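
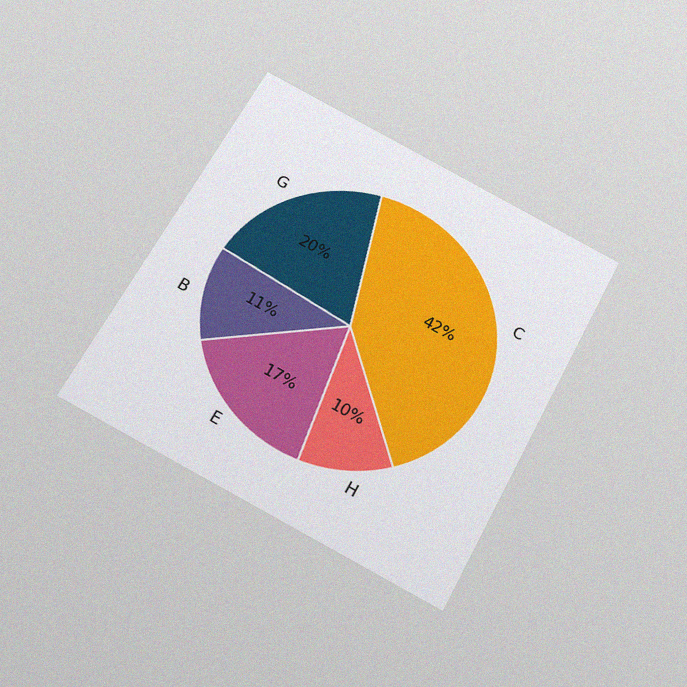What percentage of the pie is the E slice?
The chart is tilted about 28° clockwise and viewed slightly from below, with some photo noise. The E slice takes up 17% of the pie.

17%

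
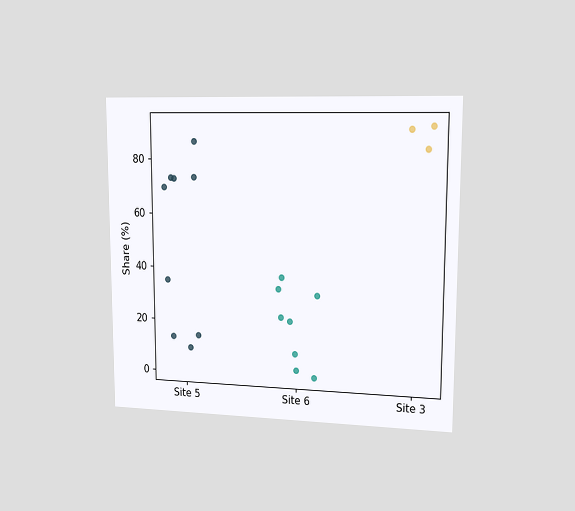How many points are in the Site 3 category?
The chart is viewed slightly from the right. Counting the markers in the Site 3 column gives 3.

3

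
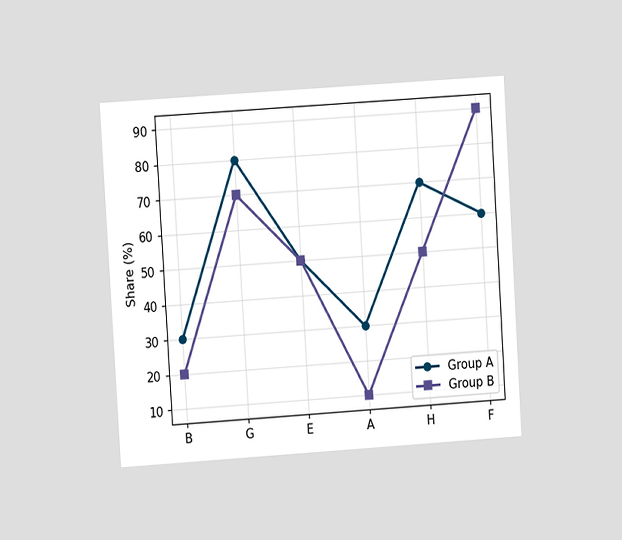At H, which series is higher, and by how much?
The chart is tilted about 4° counter-clockwise and viewed at a slight angle. At H, Group A sits above the other line by 20%.

Group A, by 20%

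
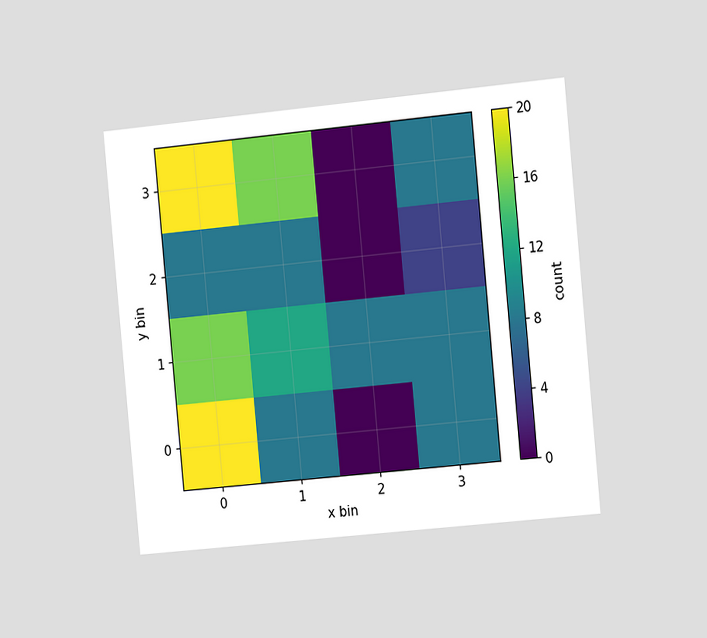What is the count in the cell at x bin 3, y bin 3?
The chart is tilted about 5° counter-clockwise and viewed slightly from the right. Matching the cell (3, 3) against the colorbar gives 8.

8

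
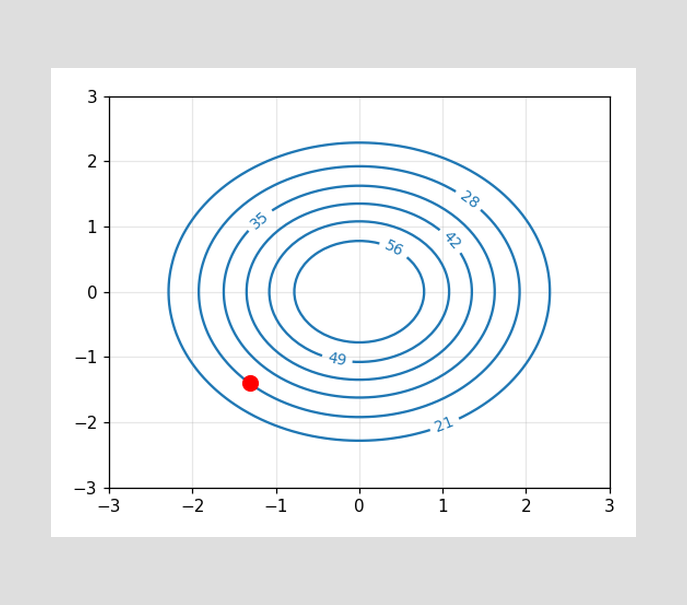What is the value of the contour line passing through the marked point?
The marked point sits on the contour labelled 28.

28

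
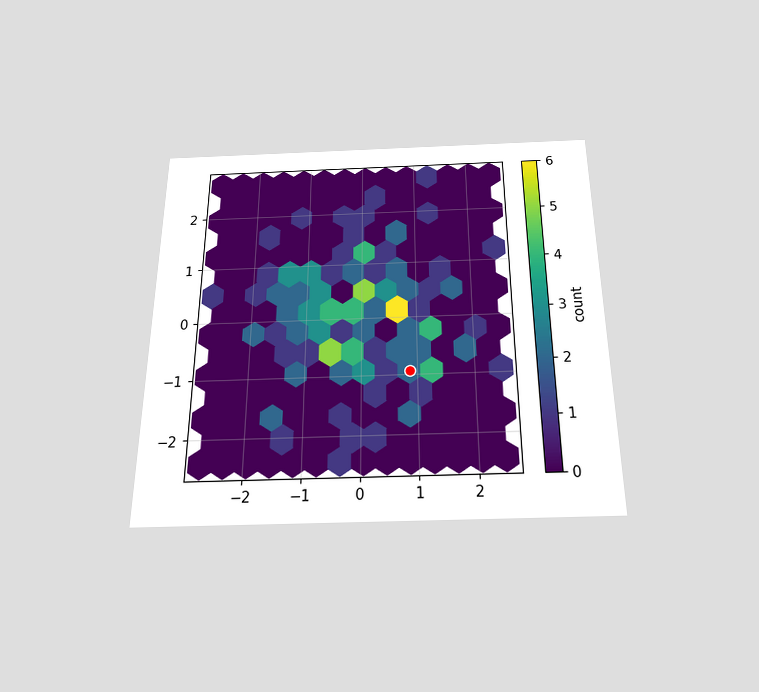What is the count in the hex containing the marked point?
The chart is viewed slightly from below. The marked hex reads 2 on the colorbar.

2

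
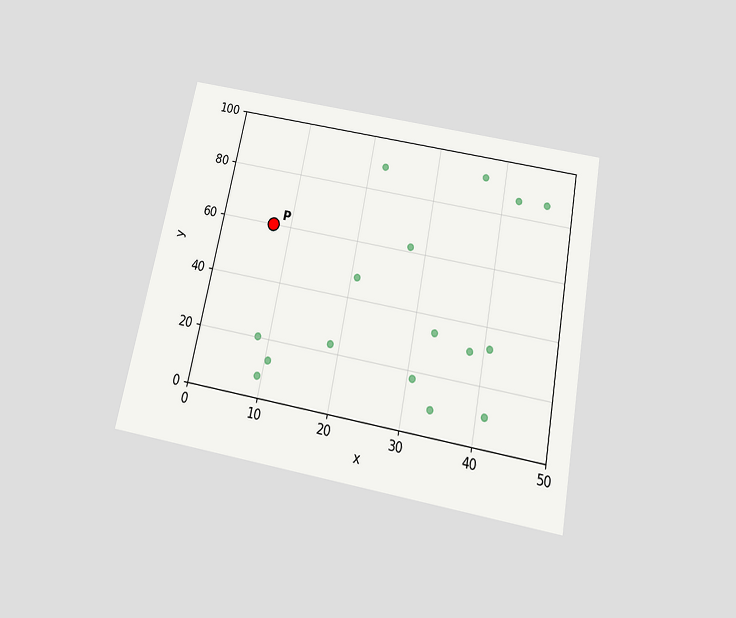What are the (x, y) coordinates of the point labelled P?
The chart is tilted about 11° clockwise and viewed slightly from below. Following the gridlines from P to each axis, P sits at (7.5, 60).

(7.5, 60)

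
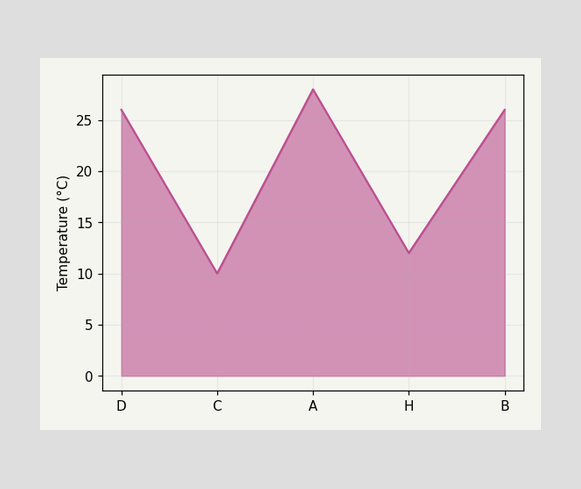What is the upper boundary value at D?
At D the upper boundary is at 26°C.

26°C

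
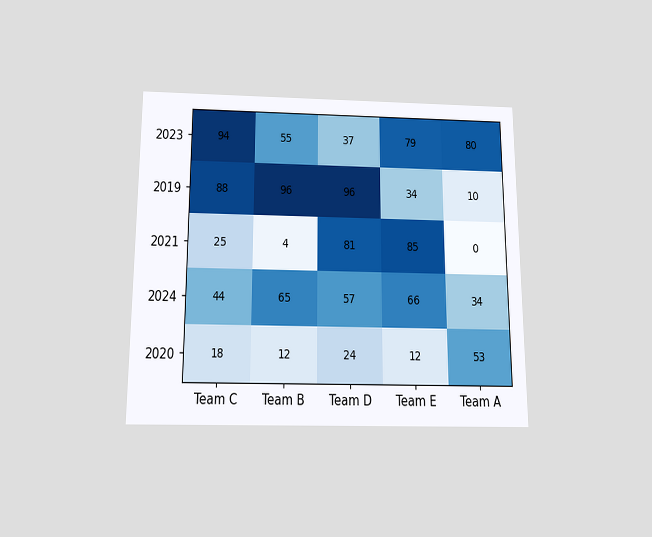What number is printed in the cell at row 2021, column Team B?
4

The chart is viewed slightly from below. The (2021, Team B) cell reads 4.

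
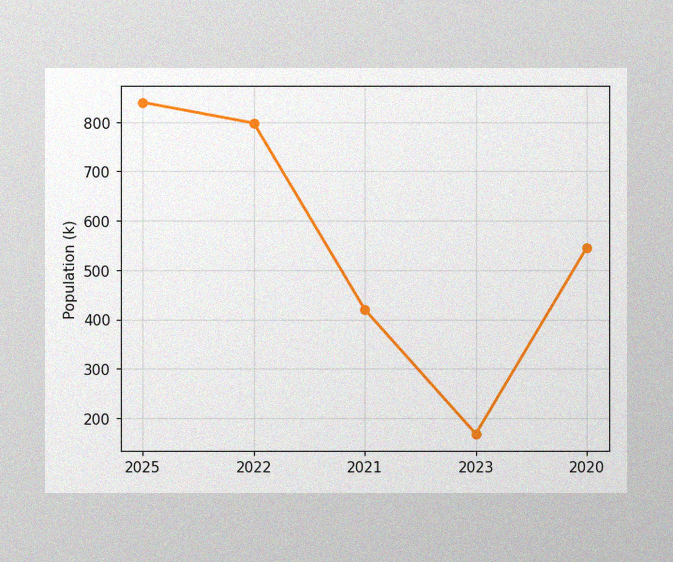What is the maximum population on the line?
The image has some photo noise and uneven lighting. The highest point is at 2025, and reading across to the y-axis gives 840k.

840k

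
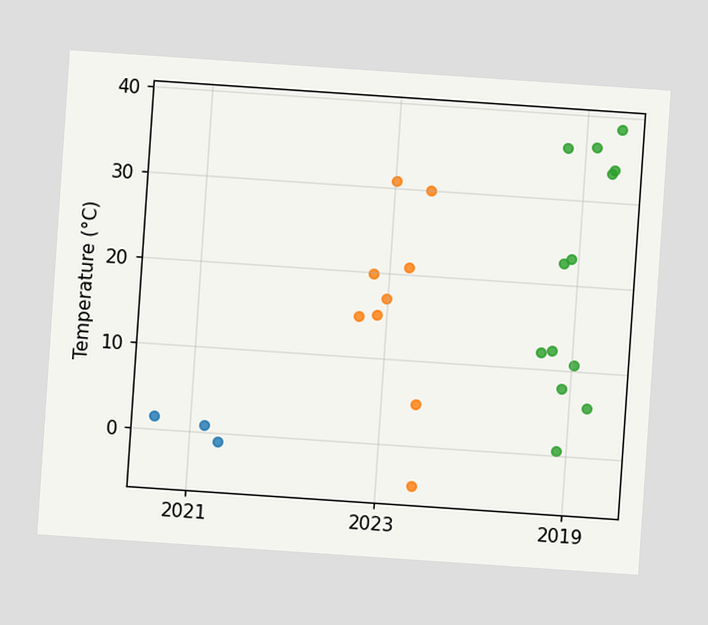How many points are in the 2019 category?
The chart is tilted about 4° clockwise. Counting the markers in the 2019 column gives 13.

13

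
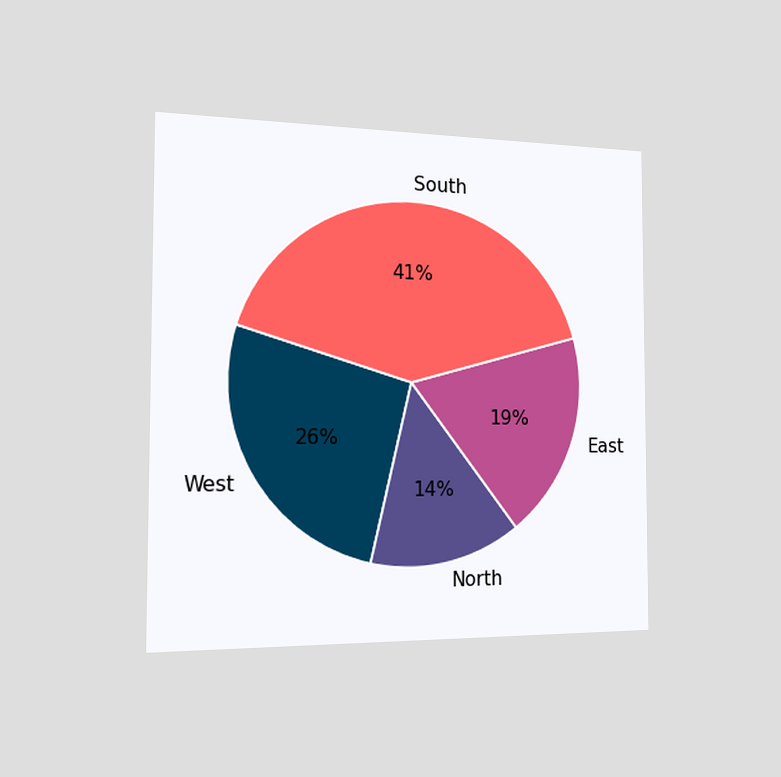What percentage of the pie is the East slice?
The chart is viewed slightly from the left. The East slice takes up 19% of the pie.

19%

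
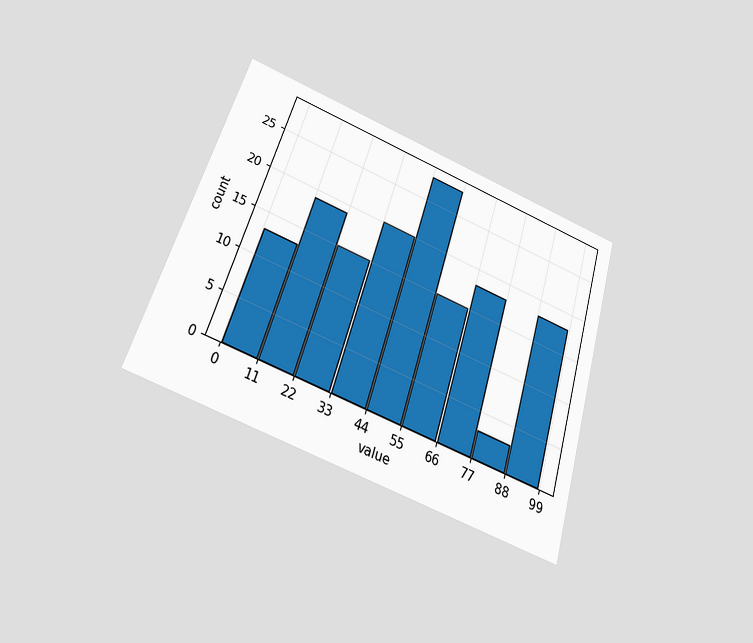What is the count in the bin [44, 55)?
The chart is tilted about 18° clockwise and viewed slightly from below. The [44, 55) bin has height 28.

28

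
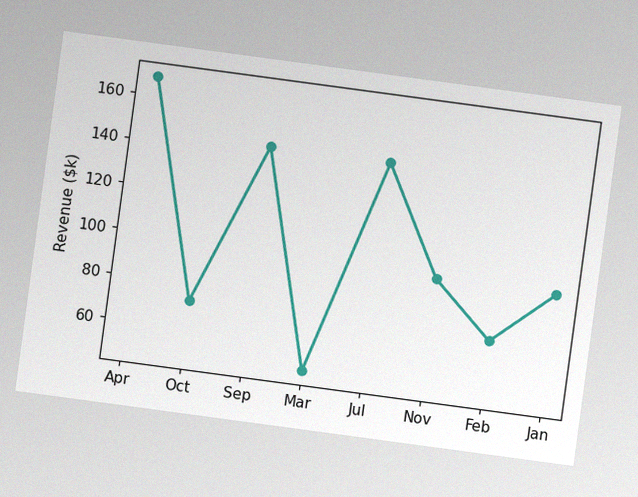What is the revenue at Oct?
$72k

The chart is tilted about 8° clockwise, with some photo noise. At Oct, the line is at $72k.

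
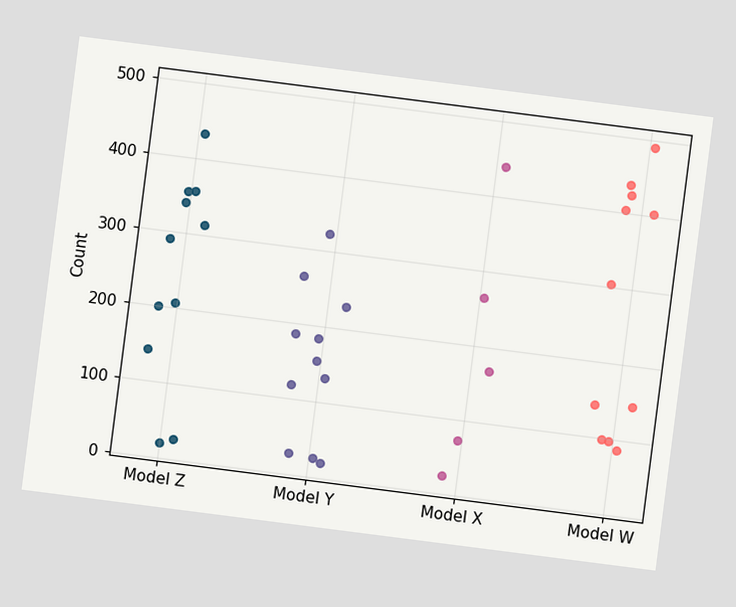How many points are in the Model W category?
11

The chart is tilted about 7° clockwise. Counting the markers in the Model W column gives 11.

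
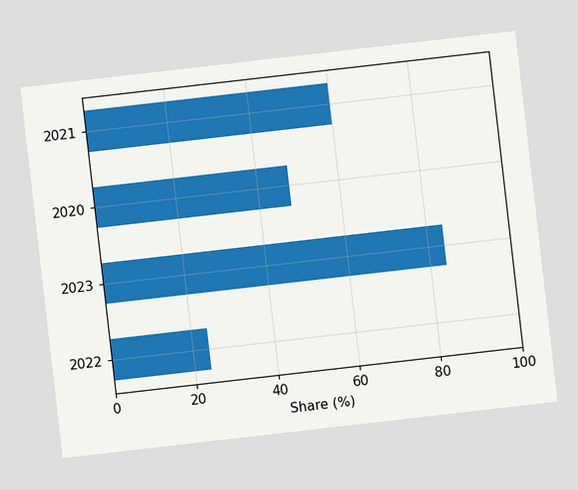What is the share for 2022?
24%

The chart is tilted about 7° counter-clockwise. Reading along the chart's x-axis, the 2022 bar reaches 24%.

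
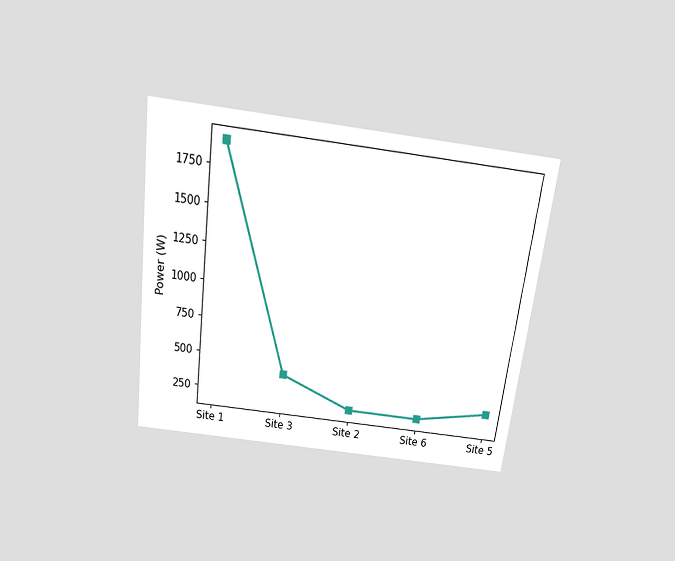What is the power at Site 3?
The chart is tilted about 7° clockwise and viewed slightly from above. At Site 3, the line is at 400W.

400W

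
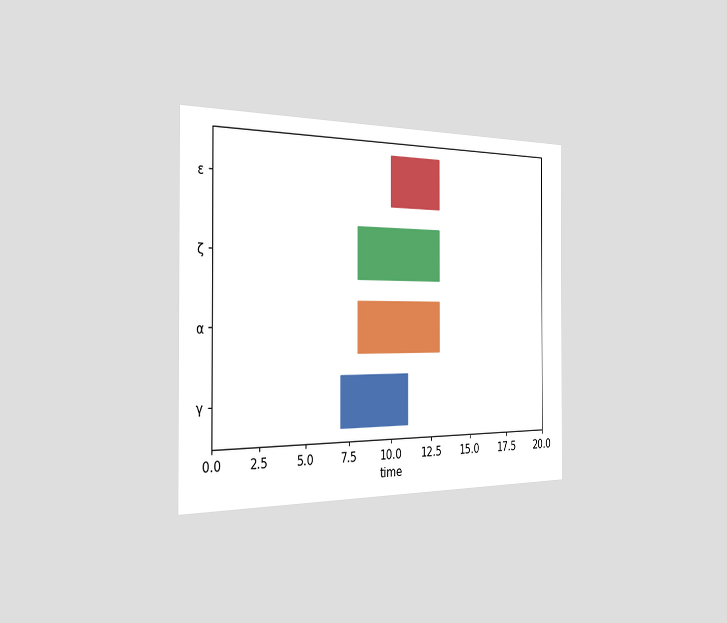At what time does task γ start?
The chart is viewed slightly from the left. The γ bar begins at t=7.

7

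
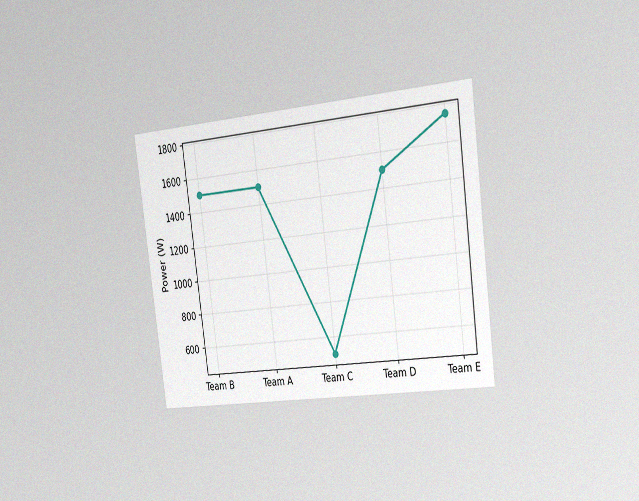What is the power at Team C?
The chart is tilted about 7° counter-clockwise and viewed slightly from the right, with some photo noise. At Team C, the line is at 500W.

500W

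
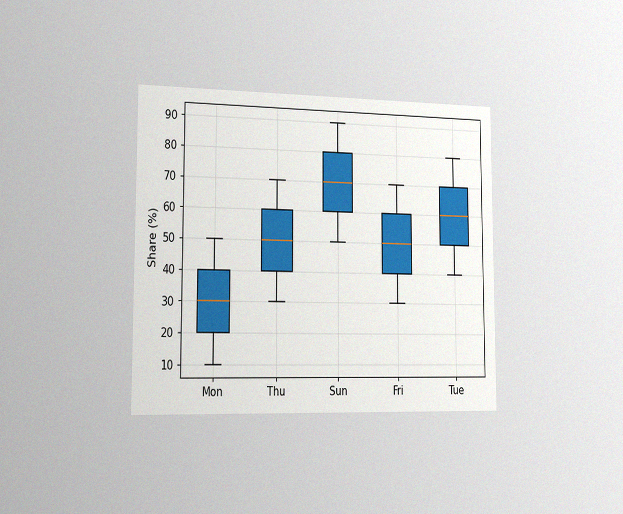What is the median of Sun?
The chart is viewed slightly from the left, with some photo noise. The median line in the Sun box sits at 70%.

70%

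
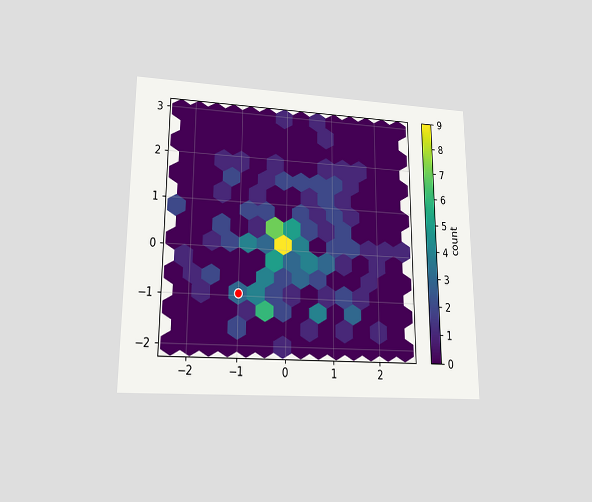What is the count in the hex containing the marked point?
The chart is viewed at a slight angle. The marked hex reads 3 on the colorbar.

3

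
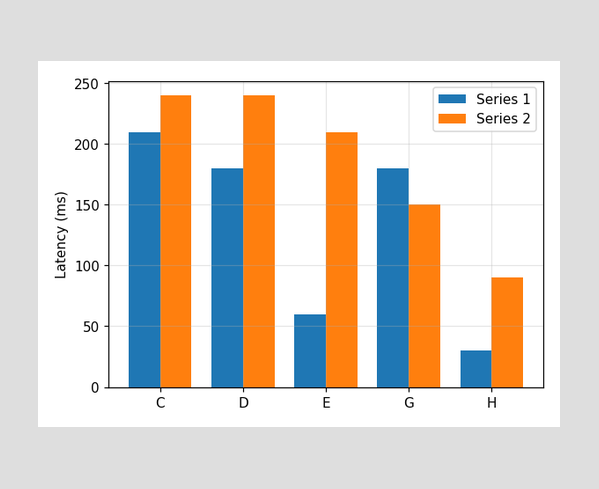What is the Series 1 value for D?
180ms

The Series 1 bar at D reaches 180ms on the y-axis.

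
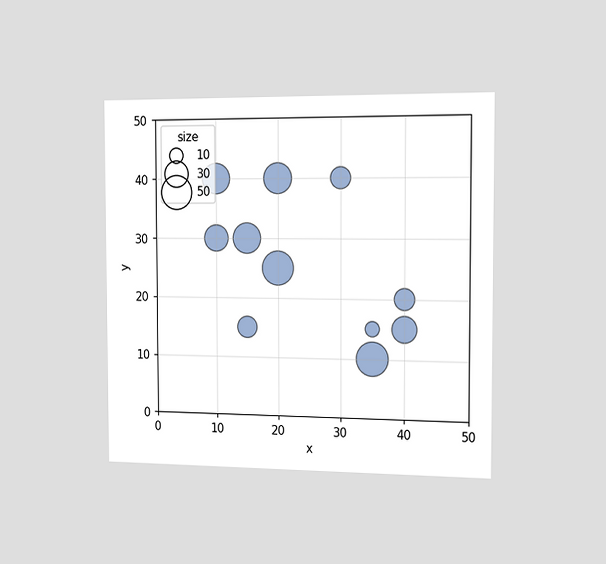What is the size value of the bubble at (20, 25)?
50

The chart is viewed slightly from the right. Matching the bubble at (20, 25) against the size legend gives 50.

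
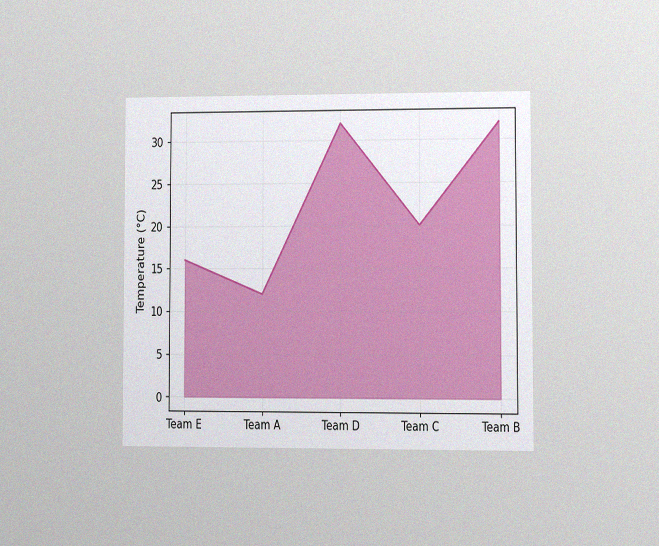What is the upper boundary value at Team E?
The chart is viewed at a slight angle, with some photo noise. At Team E the upper boundary is at 16°C.

16°C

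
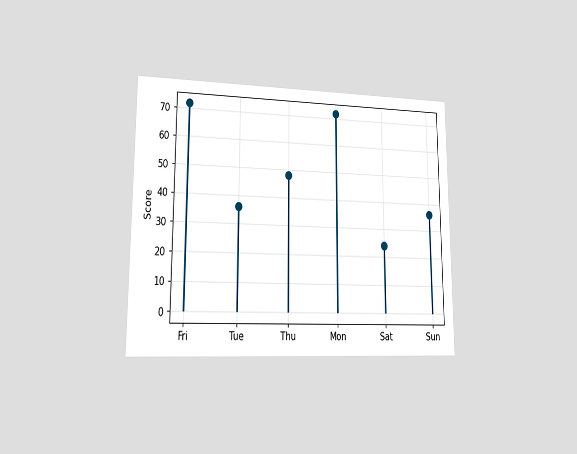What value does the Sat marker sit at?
24

The chart is viewed at a slight angle. The Sat marker sits at 24.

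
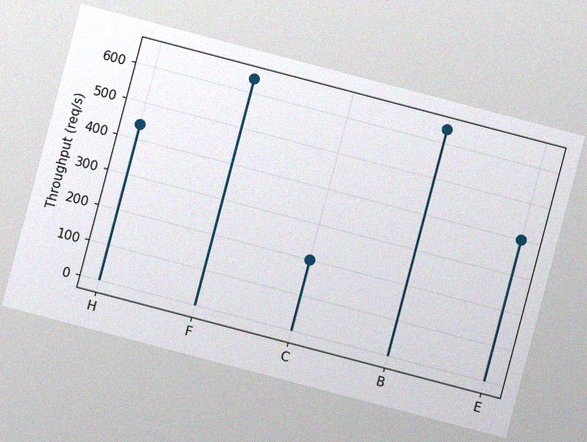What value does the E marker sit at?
400req/s

The chart is tilted about 15° clockwise, with some photo noise. The E marker sits at 400req/s.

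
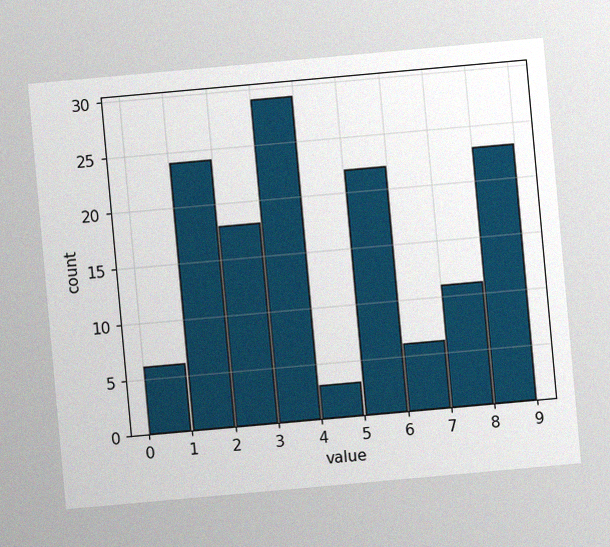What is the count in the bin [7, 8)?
The chart is tilted about 5° counter-clockwise, with some photo noise. The [7, 8) bin has height 11.

11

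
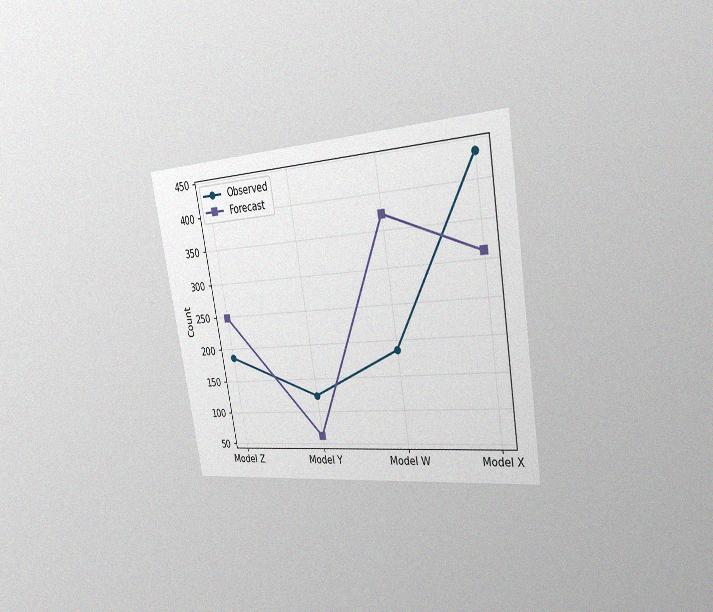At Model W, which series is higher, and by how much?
Forecast, by 186

The chart is tilted about 10° counter-clockwise and viewed slightly from the right, with some photo noise. At Model W, Forecast sits above the other line by 186.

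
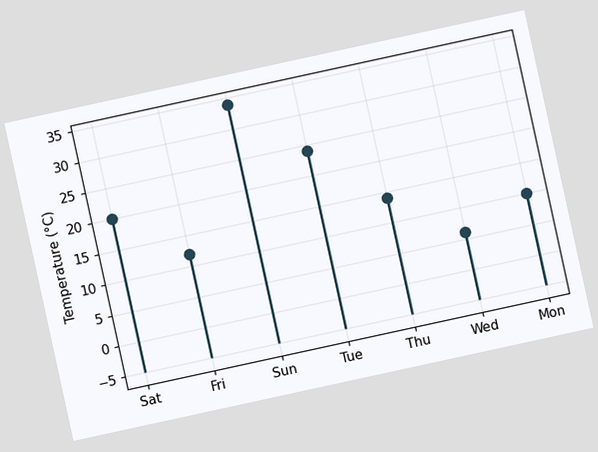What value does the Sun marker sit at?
The chart is tilted about 12° counter-clockwise. The Sun marker sits at 34°C.

34°C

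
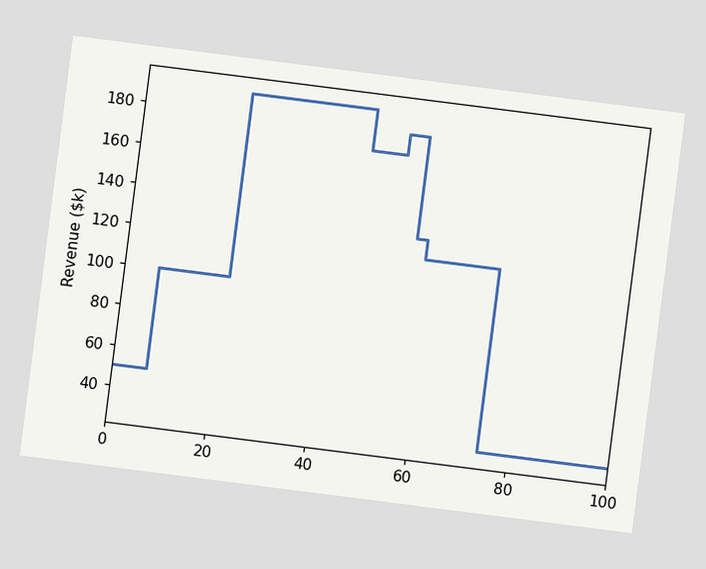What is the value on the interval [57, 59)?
The chart is tilted about 7° clockwise. On [57, 59) the step sits at $130k.

$130k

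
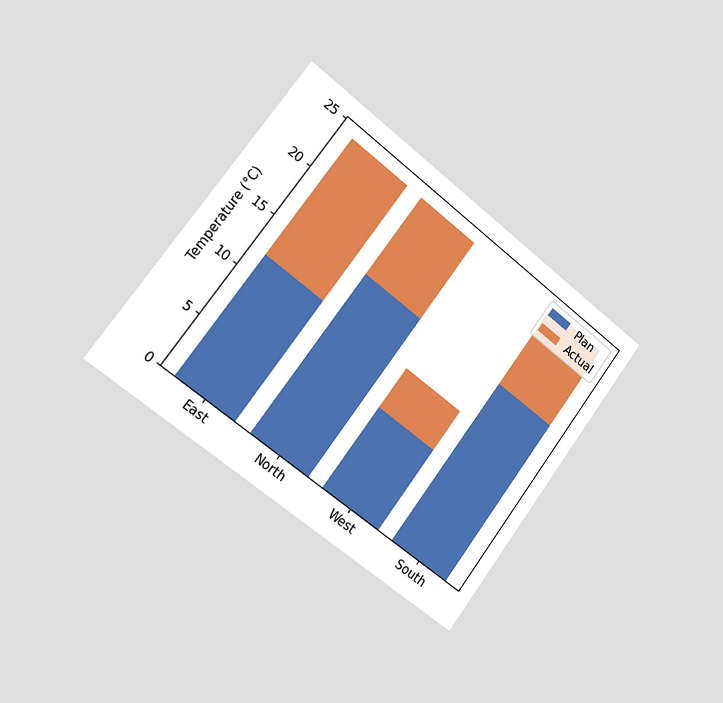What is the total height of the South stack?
24°C

The chart is tilted about 37° clockwise and viewed slightly from the left. The South stack's top reaches 24°C on the y-axis.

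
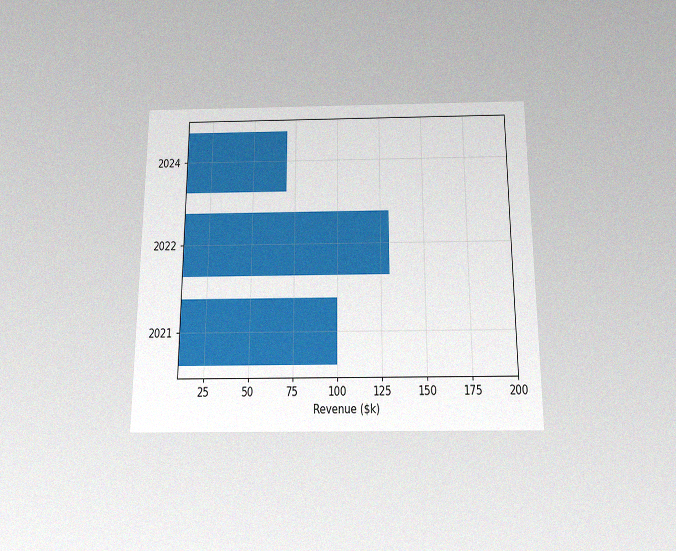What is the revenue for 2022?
$130k

The chart is viewed slightly from below, with some photo noise. Reading along the chart's x-axis, the 2022 bar reaches $130k.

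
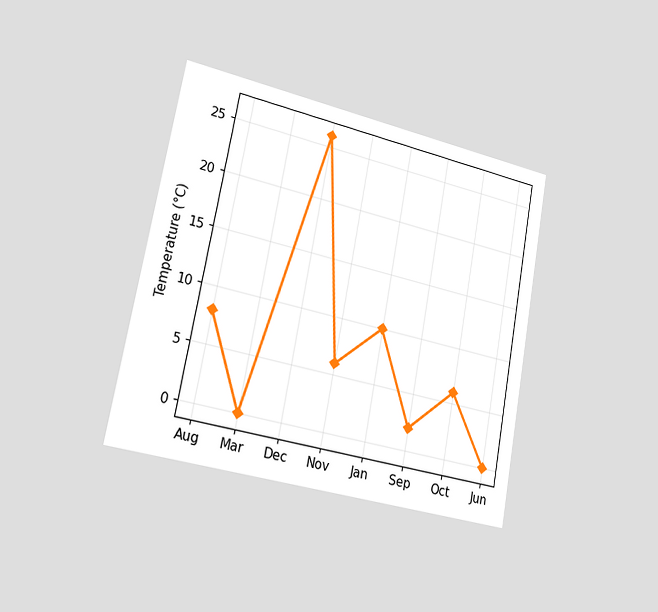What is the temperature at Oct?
6°C

The chart is tilted about 11° clockwise and viewed slightly from the left. At Oct, the line is at 6°C.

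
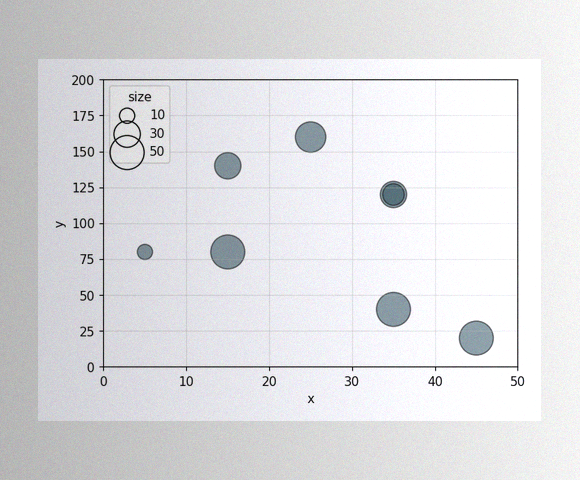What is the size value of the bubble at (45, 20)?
50

The image has some photo noise and uneven lighting. Matching the bubble at (45, 20) against the size legend gives 50.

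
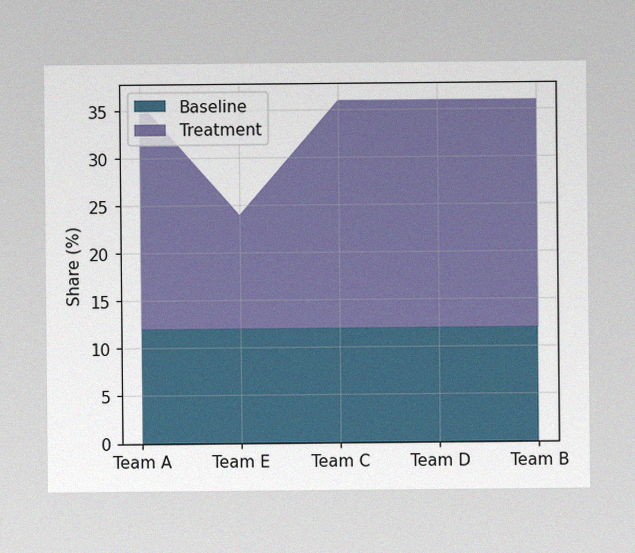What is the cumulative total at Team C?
The image has some photo noise and uneven lighting. The stacked total at Team C reaches 36%.

36%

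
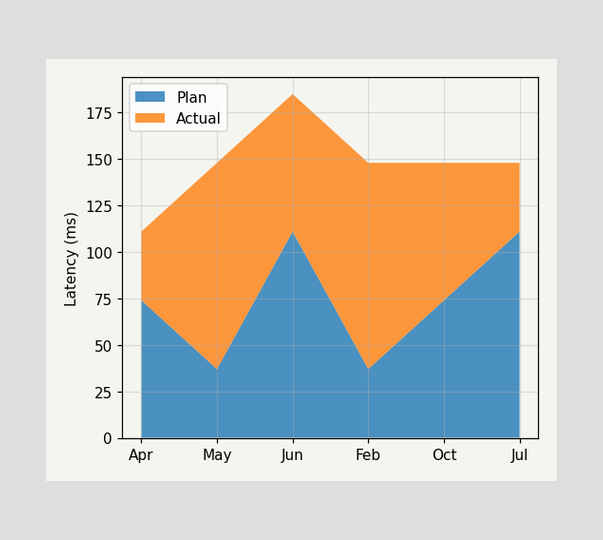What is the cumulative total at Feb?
148ms

The stacked total at Feb reaches 148ms.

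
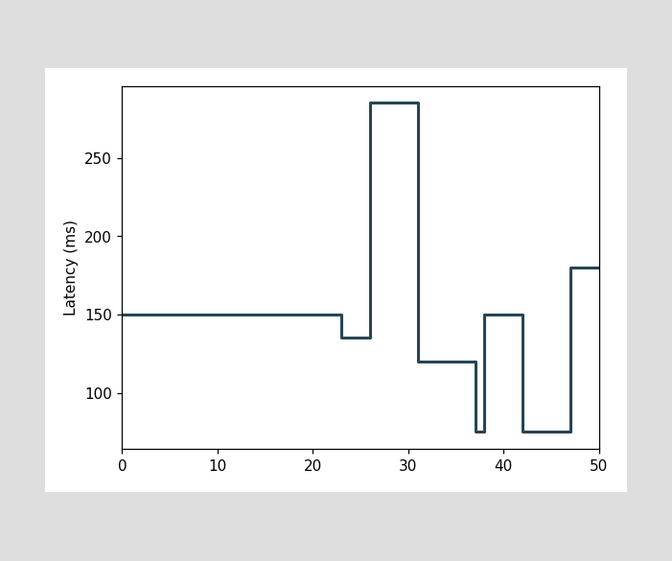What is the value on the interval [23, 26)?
On [23, 26) the step sits at 135ms.

135ms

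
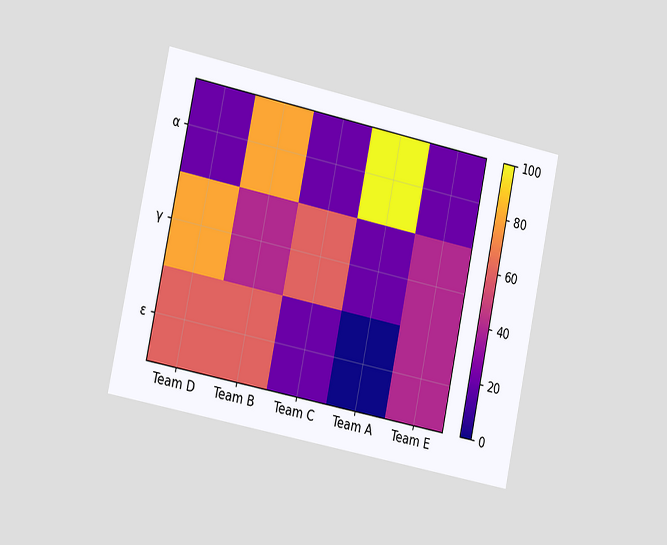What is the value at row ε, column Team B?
The chart is tilted about 12° clockwise and viewed slightly from the left. Matching cell (ε, Team B) against the colorbar gives 60.

60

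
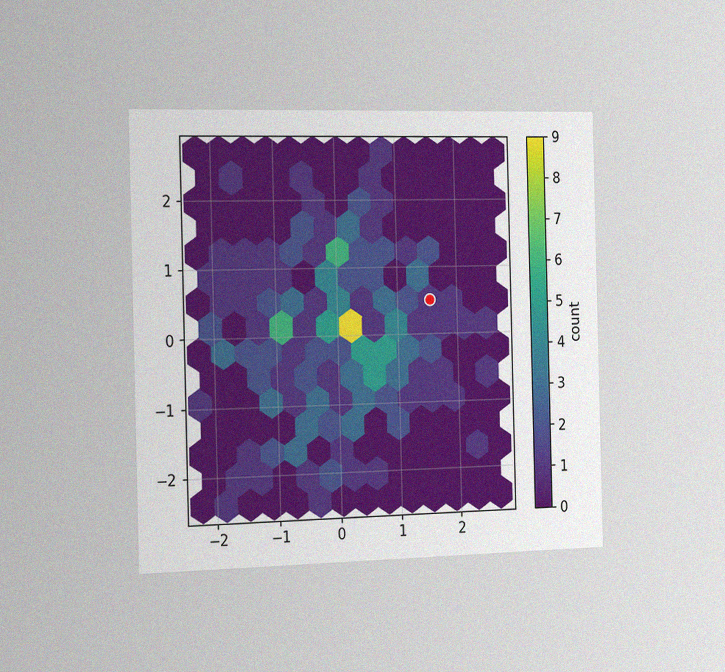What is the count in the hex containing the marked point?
1

The chart is viewed slightly from the left, with some photo noise. The marked hex reads 1 on the colorbar.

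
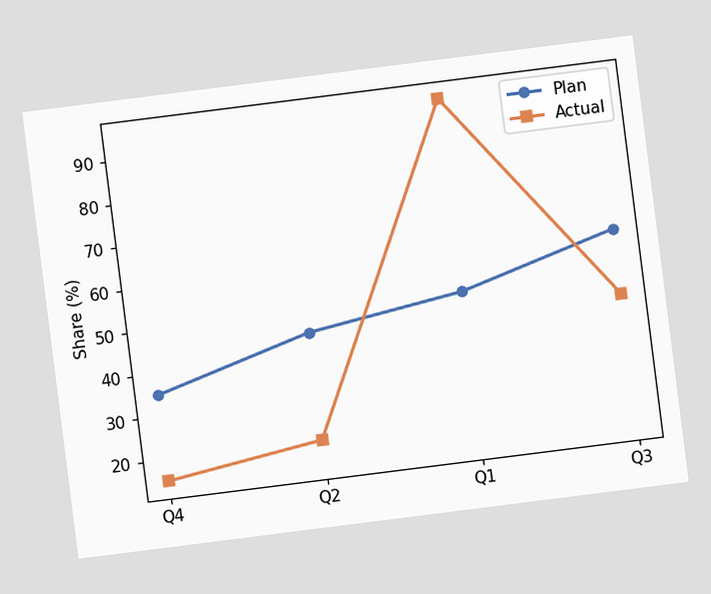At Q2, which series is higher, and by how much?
The chart is tilted about 7° counter-clockwise. At Q2, Plan sits above the other line by 25%.

Plan, by 25%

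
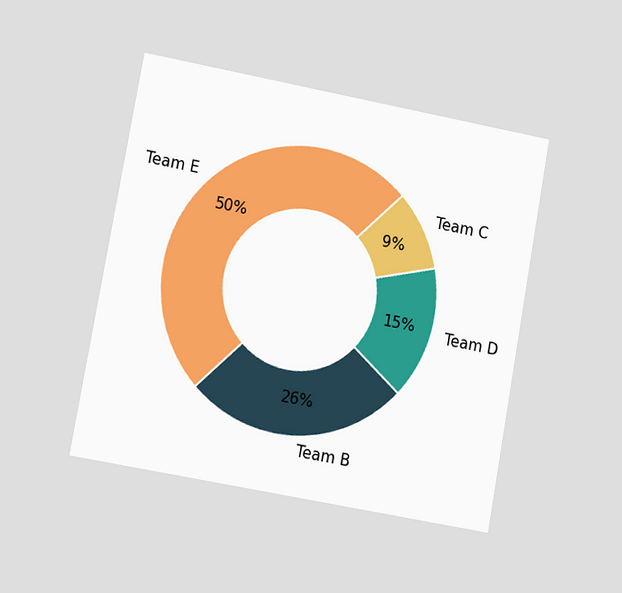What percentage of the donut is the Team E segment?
50%

The chart is tilted about 10° clockwise and viewed slightly from the left. The Team E segment takes up 50% of the ring.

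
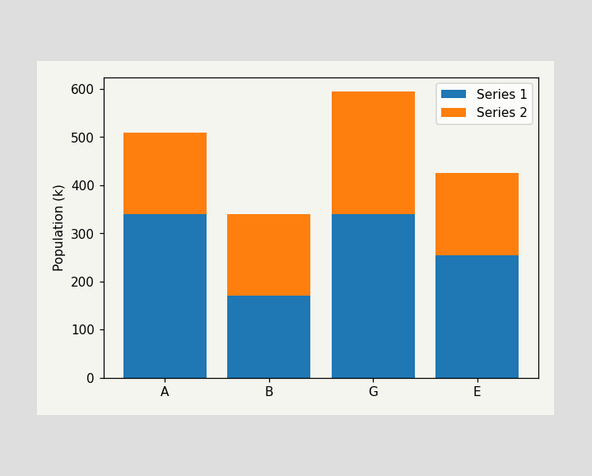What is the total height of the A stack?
510k

The A stack's top reaches 510k on the y-axis.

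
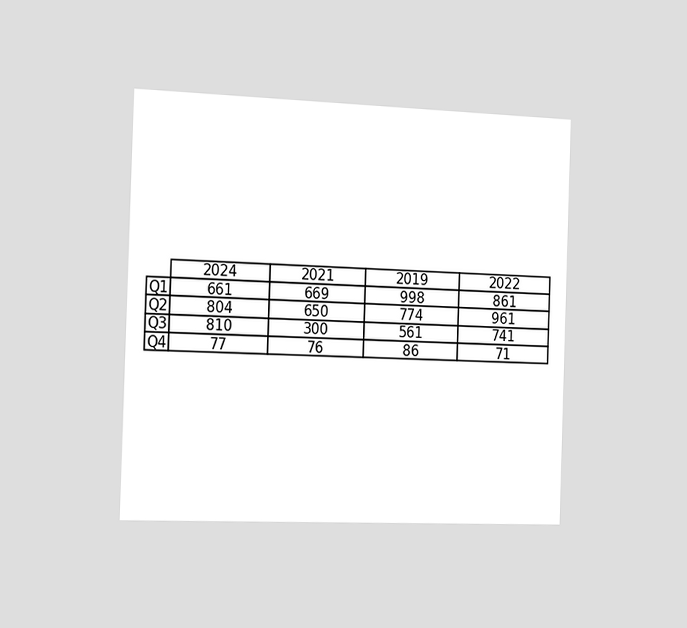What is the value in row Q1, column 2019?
998

The chart is viewed slightly from the left. The (Q1, 2019) cell reads 998.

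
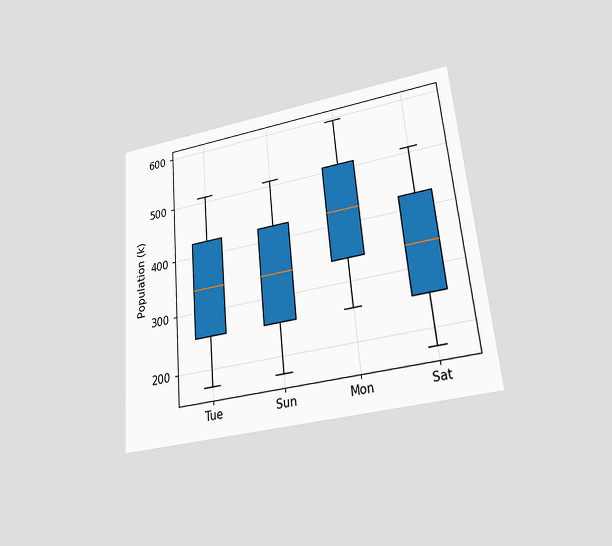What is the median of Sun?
340k

The chart is tilted about 5° counter-clockwise and viewed slightly from below. The median line in the Sun box sits at 340k.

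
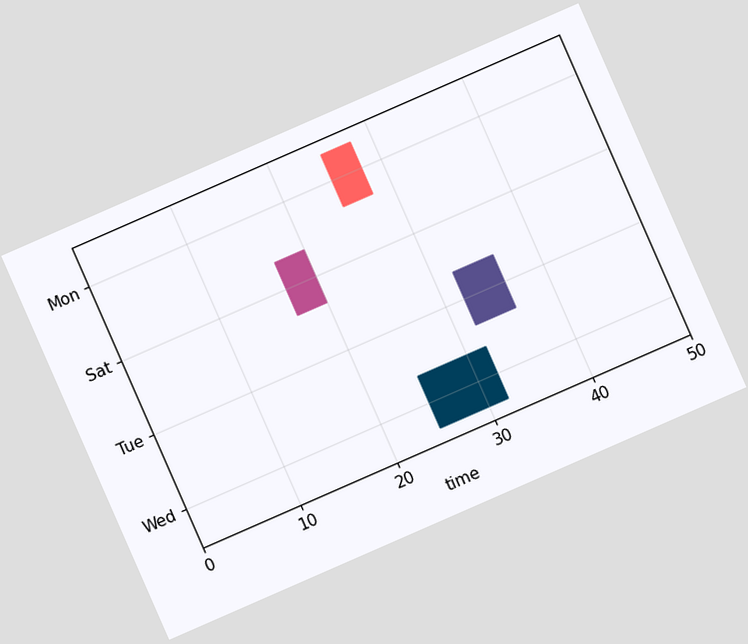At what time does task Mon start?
25

The chart is tilted about 24° counter-clockwise. The Mon bar begins at t=25.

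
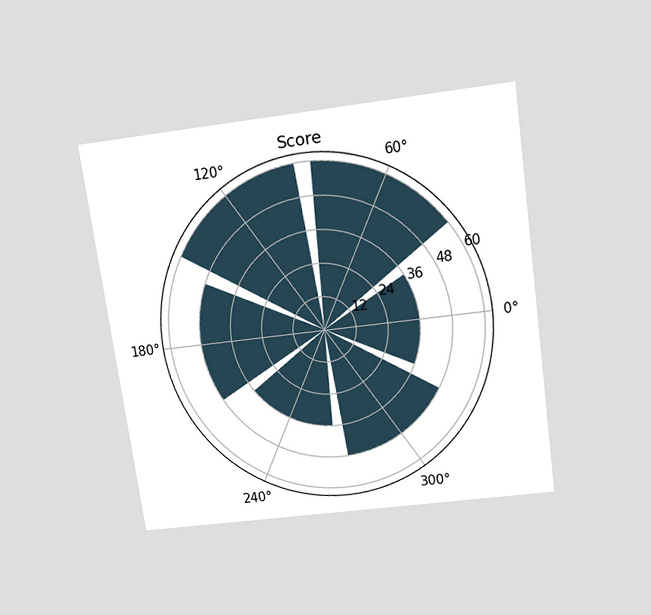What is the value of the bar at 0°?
The chart is tilted about 8° counter-clockwise and viewed slightly from above. The bar at 0° reaches 36 on the radial axis.

36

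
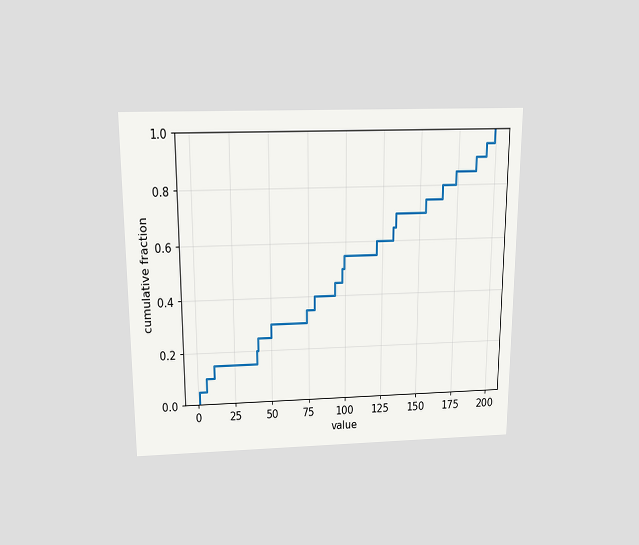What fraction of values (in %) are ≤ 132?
The chart is viewed slightly from above. At x=132 the ECDF step is at 65%.

65%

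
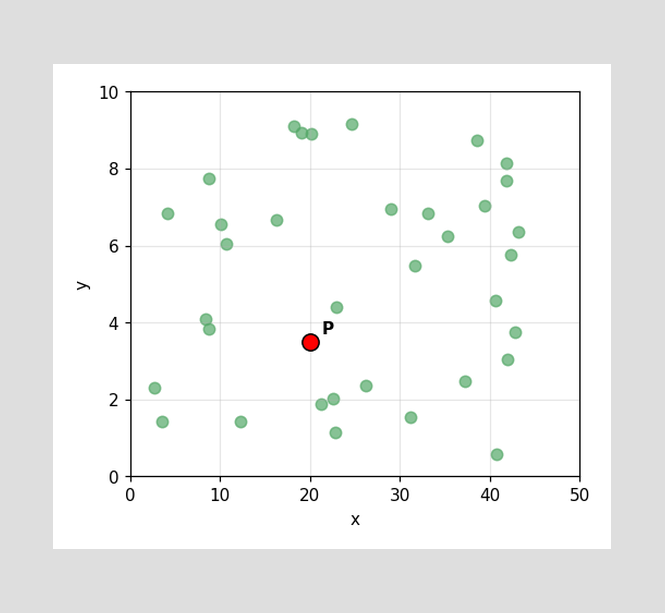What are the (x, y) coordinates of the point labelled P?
Following the gridlines from P to each axis, P sits at (20, 3.5).

(20, 3.5)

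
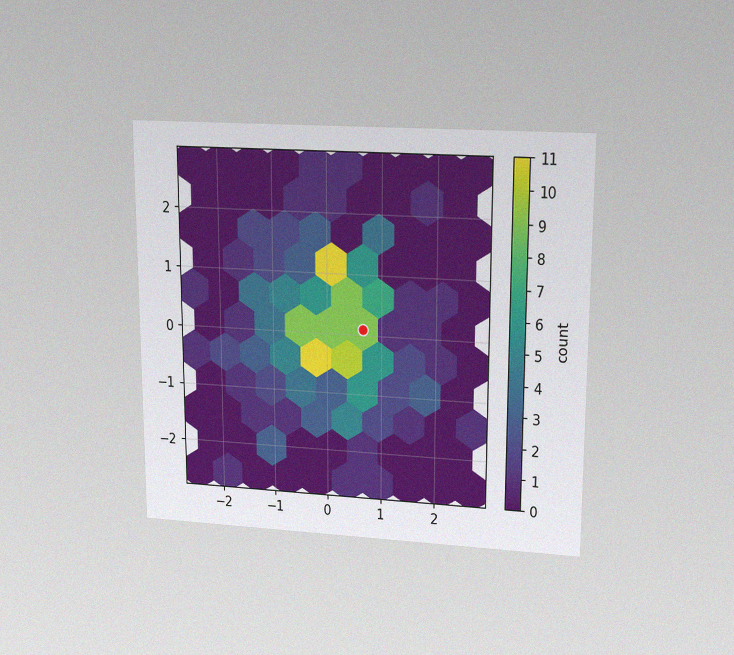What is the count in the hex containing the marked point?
9

The chart is viewed at a slight angle, with some photo noise. The marked hex reads 9 on the colorbar.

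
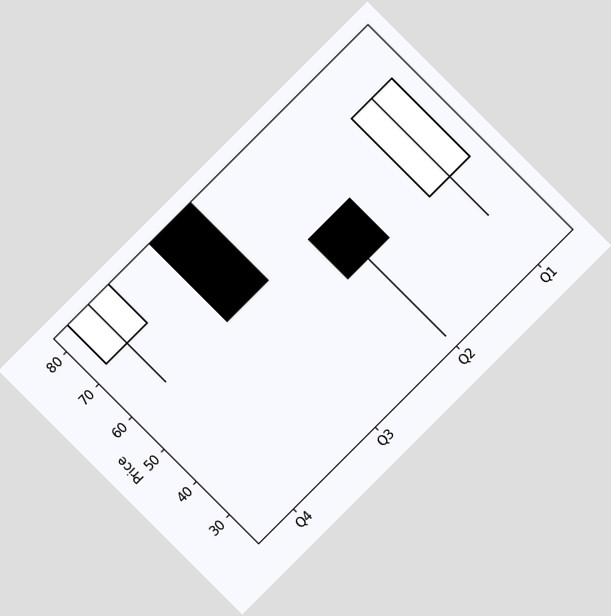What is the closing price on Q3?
60

The chart is tilted about 45° counter-clockwise. The Q3 candle closes at 60.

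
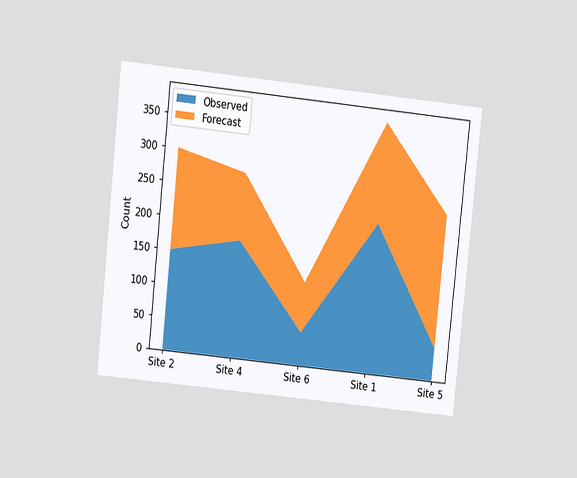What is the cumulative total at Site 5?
The chart is tilted about 6° clockwise and viewed at a slight angle. The stacked total at Site 5 reaches 250.

250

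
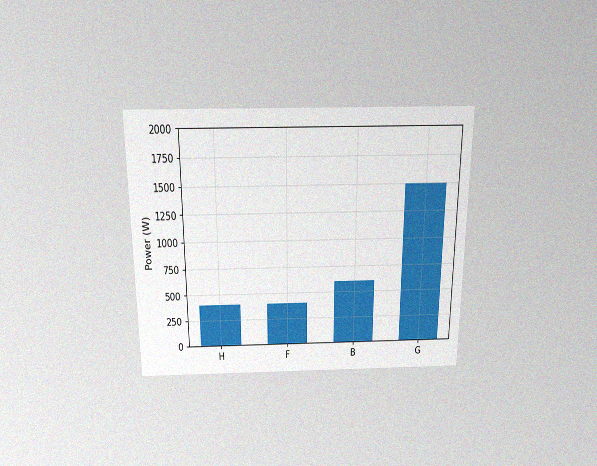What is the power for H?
The chart is viewed slightly from above, with some photo noise. Reading along the chart's y-axis, the H bar reaches 400W.

400W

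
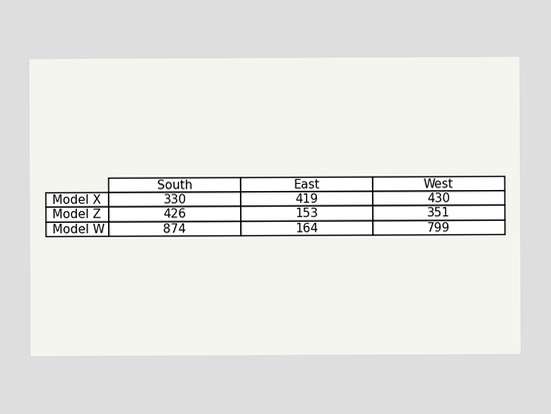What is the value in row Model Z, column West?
The (Model Z, West) cell reads 351.

351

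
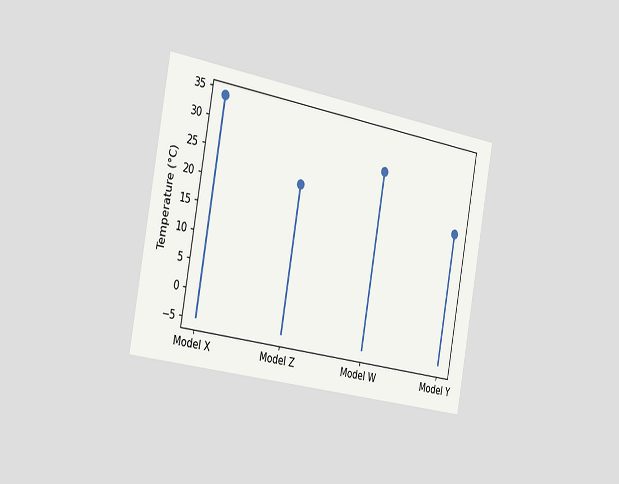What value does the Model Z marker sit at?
22°C

The chart is tilted about 10° clockwise and viewed slightly from the left. The Model Z marker sits at 22°C.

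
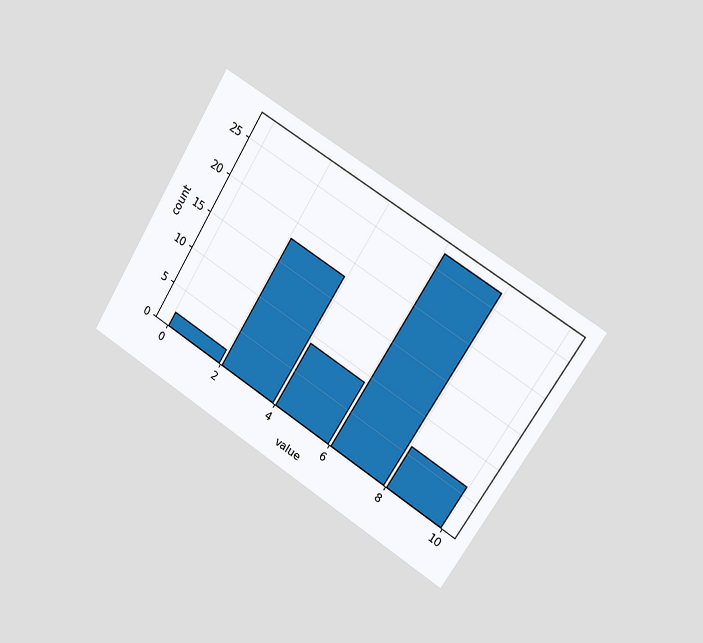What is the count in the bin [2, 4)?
18

The chart is tilted about 32° clockwise and viewed slightly from the right. The [2, 4) bin has height 18.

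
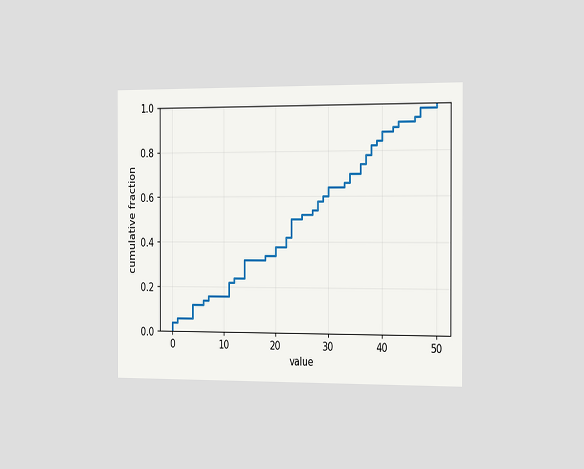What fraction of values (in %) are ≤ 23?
The chart is viewed slightly from the right. At x=23 the ECDF step is at 50%.

50%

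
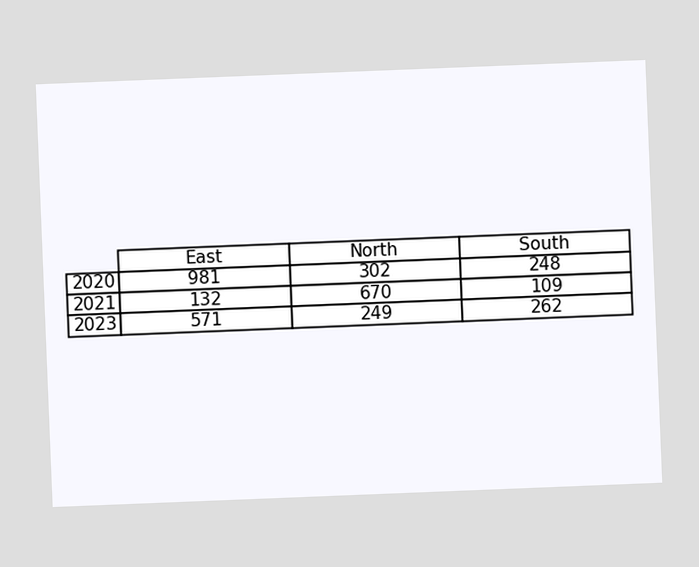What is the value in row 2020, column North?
302

The chart is tilted about 2° counter-clockwise. The (2020, North) cell reads 302.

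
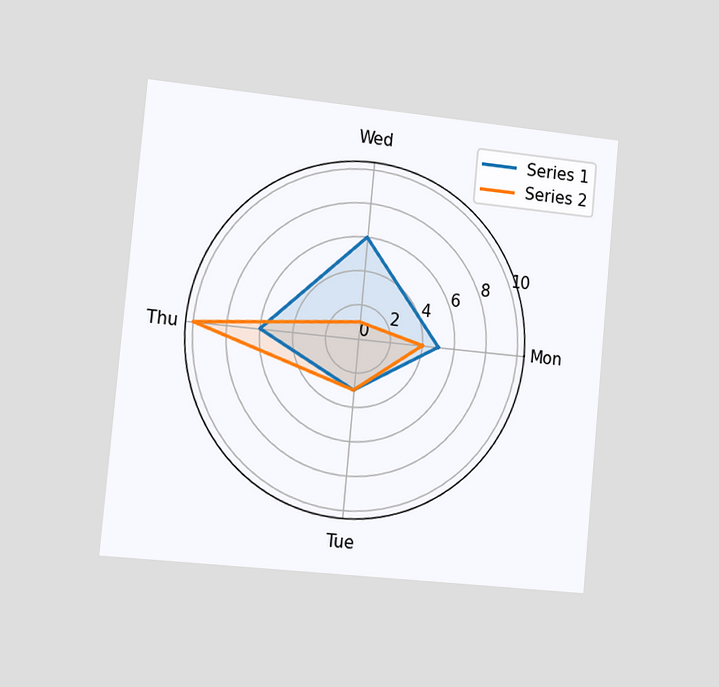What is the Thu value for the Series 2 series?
The chart is tilted about 5° clockwise and viewed slightly from the left. On the Thu axis, Series 2 reaches 10.

10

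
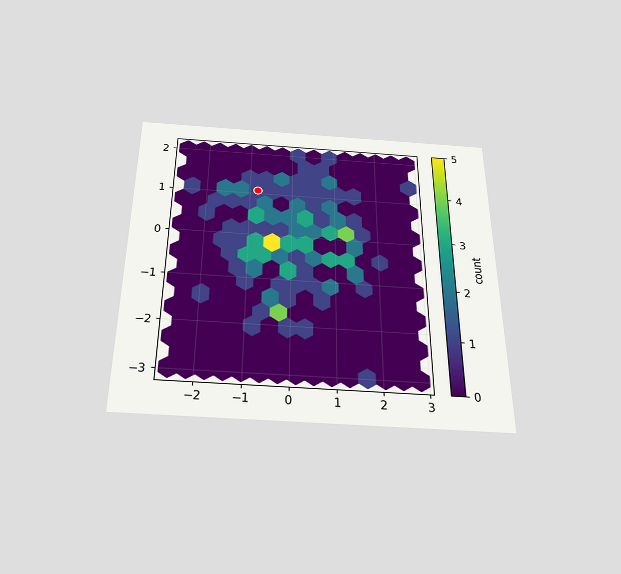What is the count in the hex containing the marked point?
1

The chart is viewed slightly from below. The marked hex reads 1 on the colorbar.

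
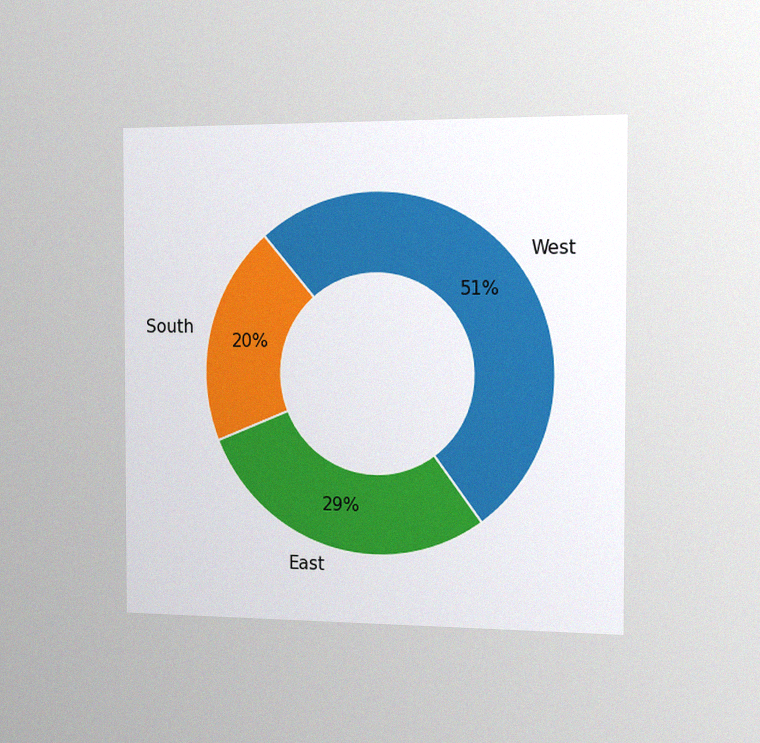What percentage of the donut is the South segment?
The chart is viewed slightly from the right, with some photo noise. The South segment takes up 20% of the ring.

20%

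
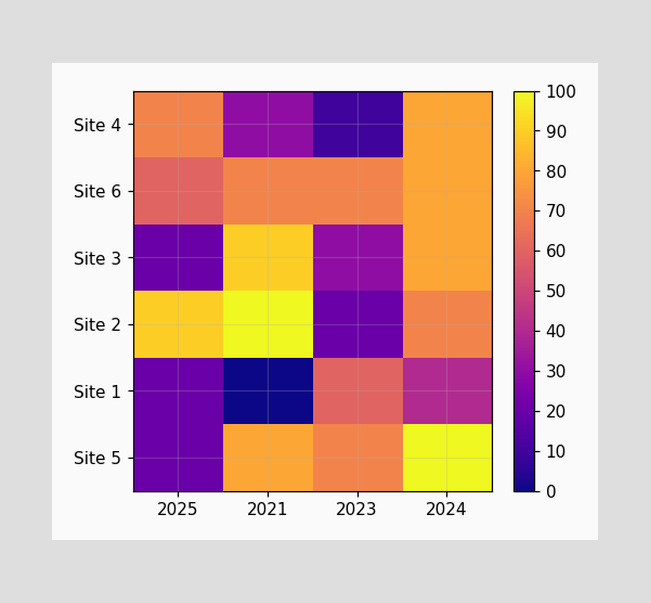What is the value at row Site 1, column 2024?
40

Matching cell (Site 1, 2024) against the colorbar gives 40.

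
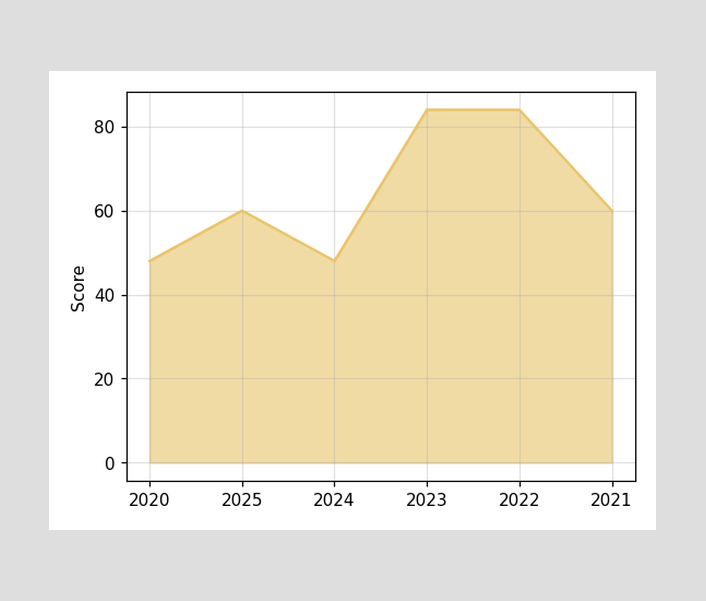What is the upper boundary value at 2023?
84

At 2023 the upper boundary is at 84.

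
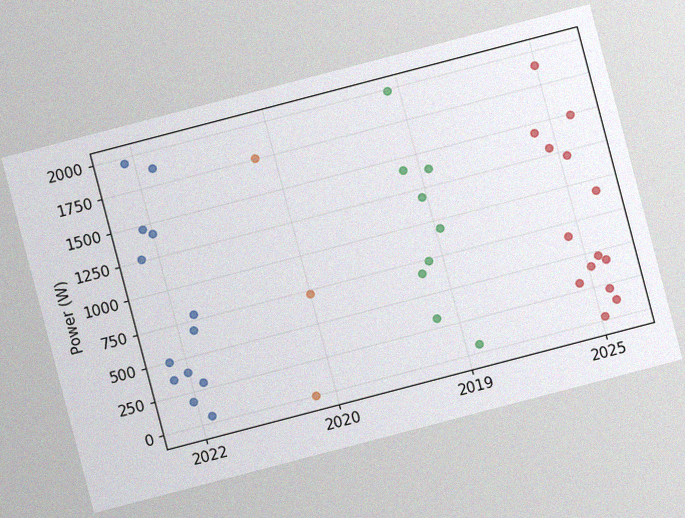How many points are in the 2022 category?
The chart is tilted about 15° counter-clockwise, with some photo noise. Counting the markers in the 2022 column gives 13.

13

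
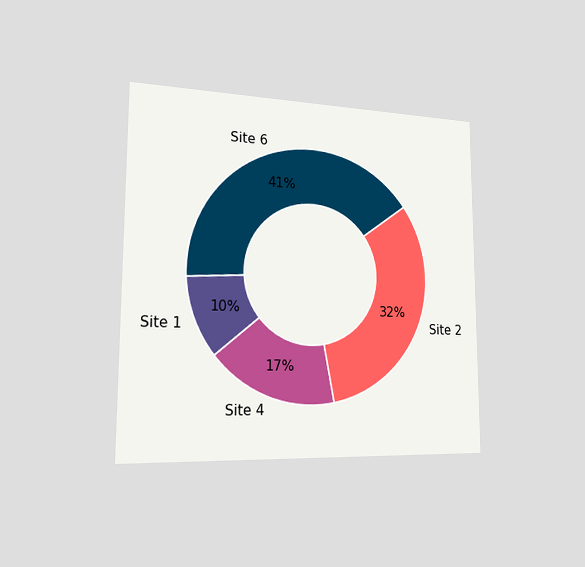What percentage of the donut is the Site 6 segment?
41%

The chart is viewed slightly from the left. The Site 6 segment takes up 41% of the ring.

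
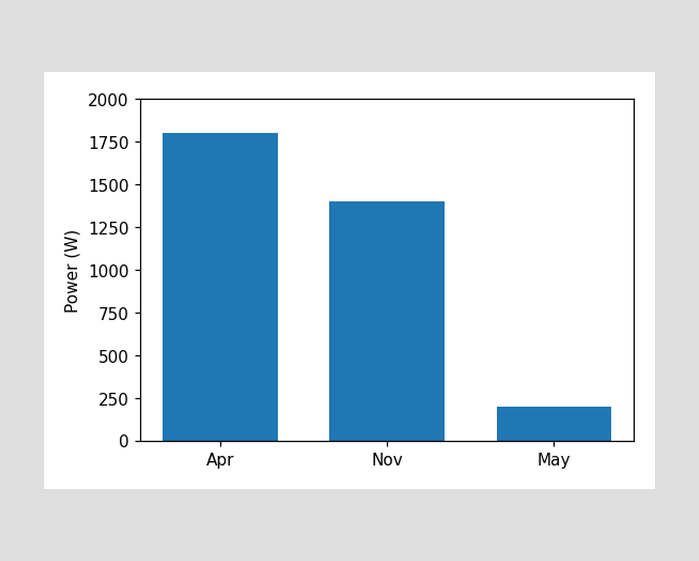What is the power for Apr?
1800W

Reading along the chart's y-axis, the Apr bar reaches 1800W.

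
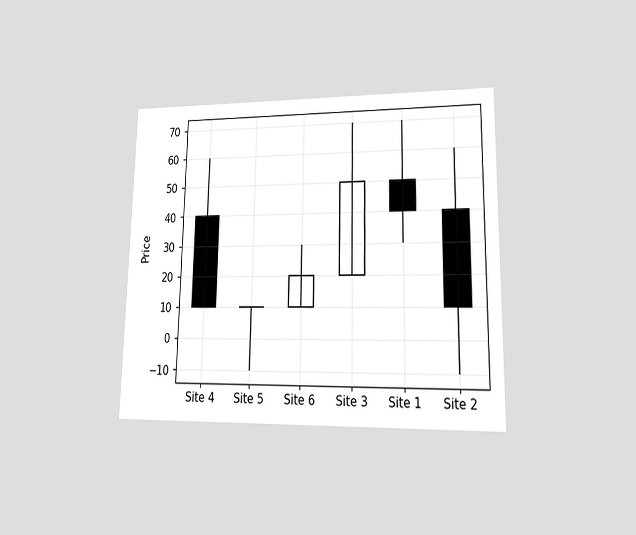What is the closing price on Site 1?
40

The chart is viewed at a slight angle. The Site 1 candle closes at 40.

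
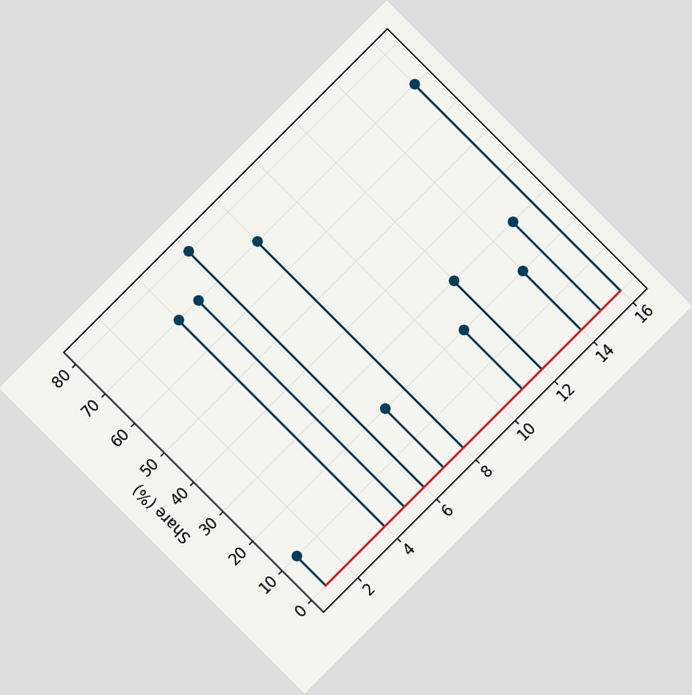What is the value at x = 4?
70%

The chart is tilted about 45° counter-clockwise. The stem at x=4 reaches 70%.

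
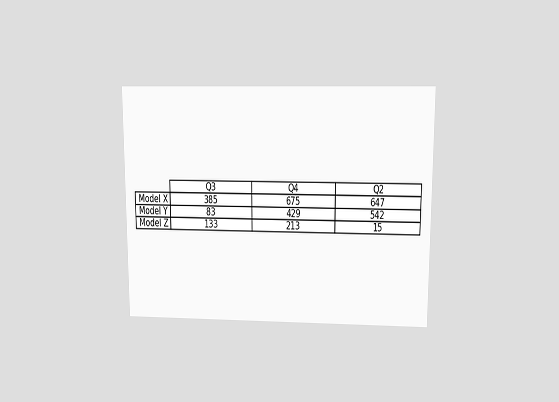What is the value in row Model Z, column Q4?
The chart is viewed slightly from above. The (Model Z, Q4) cell reads 213.

213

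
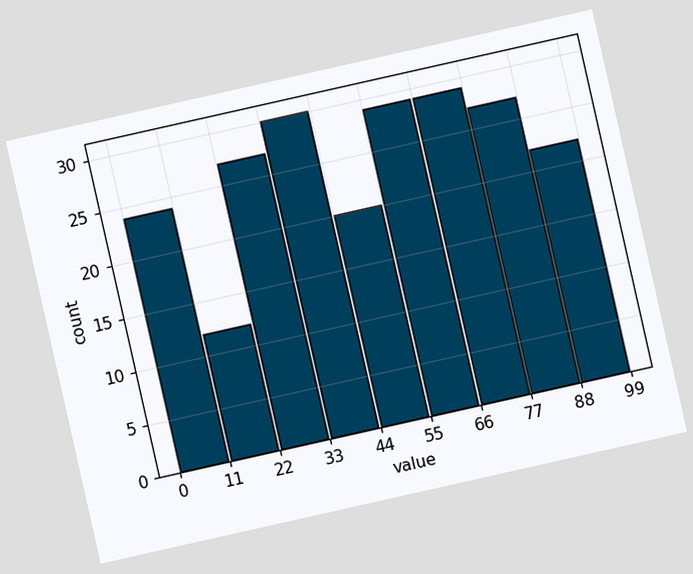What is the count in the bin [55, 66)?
29

The chart is tilted about 13° counter-clockwise. The [55, 66) bin has height 29.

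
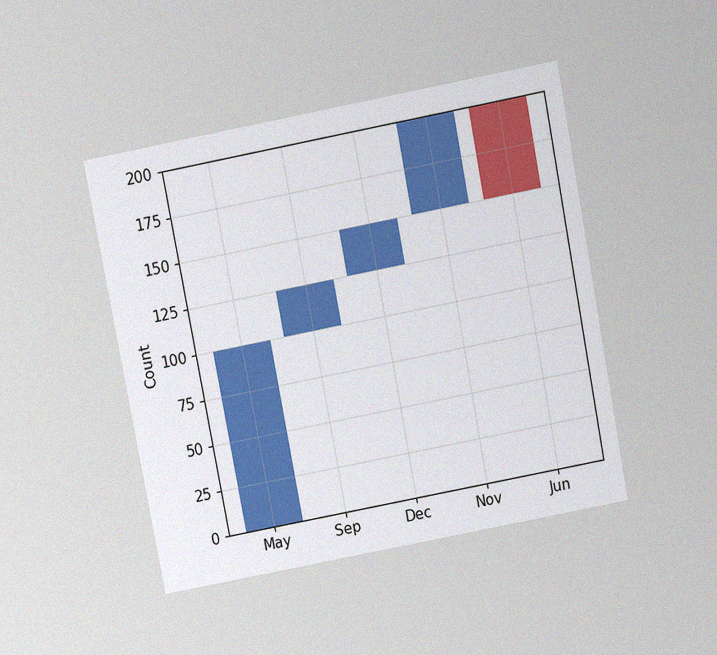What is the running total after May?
100

The chart is tilted about 11° counter-clockwise and viewed slightly from above, with some photo noise. After May the running total reaches 100.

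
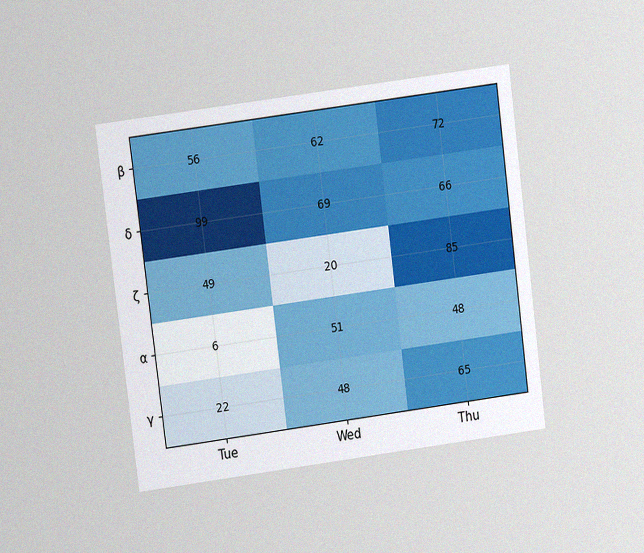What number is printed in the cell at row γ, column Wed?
The chart is tilted about 7° counter-clockwise and viewed at a slight angle, with some photo noise. The (γ, Wed) cell reads 48.

48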